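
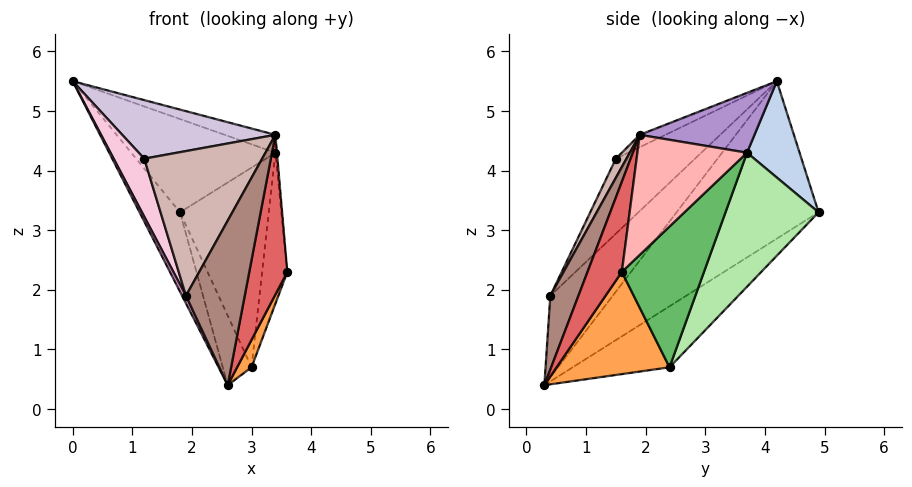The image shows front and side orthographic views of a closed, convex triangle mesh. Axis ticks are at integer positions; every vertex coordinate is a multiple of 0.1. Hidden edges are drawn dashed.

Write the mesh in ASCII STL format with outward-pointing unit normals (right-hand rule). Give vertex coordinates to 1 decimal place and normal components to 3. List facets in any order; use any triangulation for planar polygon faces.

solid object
 facet normal -0.788 0.224 -0.573
  outer loop
   vertex 1.8 4.9 3.3
   vertex 2.6 0.3 0.4
   vertex 0.0 4.2 5.5
  endloop
 endfacet
 facet normal 0.296 0.813 0.501
  outer loop
   vertex 3.4 3.7 4.3
   vertex 1.8 4.9 3.3
   vertex 0.0 4.2 5.5
  endloop
 endfacet
 facet normal 0.909 -0.116 -0.399
  outer loop
   vertex 3.0 2.4 0.7
   vertex 3.6 1.6 2.3
   vertex 2.6 0.3 0.4
  endloop
 endfacet
 facet normal -0.779 0.232 -0.582
  outer loop
   vertex 3.0 2.4 0.7
   vertex 2.6 0.3 0.4
   vertex 1.8 4.9 3.3
  endloop
 endfacet
 facet normal 0.935 0.287 -0.207
  outer loop
   vertex 3.0 2.4 0.7
   vertex 3.4 3.7 4.3
   vertex 3.6 1.6 2.3
  endloop
 endfacet
 facet normal 0.687 0.655 -0.313
  outer loop
   vertex 3.0 2.4 0.7
   vertex 1.8 4.9 3.3
   vertex 3.4 3.7 4.3
  endloop
 endfacet
 facet normal 0.662 -0.733 0.153
  outer loop
   vertex 3.4 1.9 4.6
   vertex 2.6 0.3 0.4
   vertex 3.6 1.6 2.3
  endloop
 endfacet
 facet normal 0.996 0.014 0.085
  outer loop
   vertex 3.4 1.9 4.6
   vertex 3.6 1.6 2.3
   vertex 3.4 3.7 4.3
  endloop
 endfacet
 facet normal 0.349 0.154 0.924
  outer loop
   vertex 3.4 1.9 4.6
   vertex 3.4 3.7 4.3
   vertex 0.0 4.2 5.5
  endloop
 endfacet
 facet normal -0.077 -0.460 0.884
  outer loop
   vertex 3.4 1.9 4.6
   vertex 0.0 4.2 5.5
   vertex 1.2 1.5 4.2
  endloop
 endfacet
 facet normal 0.417 -0.873 0.253
  outer loop
   vertex 1.9 0.4 1.9
   vertex 2.6 0.3 0.4
   vertex 3.4 1.9 4.6
  endloop
 endfacet
 facet normal 0.080 -0.890 0.450
  outer loop
   vertex 1.9 0.4 1.9
   vertex 3.4 1.9 4.6
   vertex 1.2 1.5 4.2
  endloop
 endfacet
 facet normal -0.906 -0.056 -0.419
  outer loop
   vertex 1.9 0.4 1.9
   vertex 0.0 4.2 5.5
   vertex 2.6 0.3 0.4
  endloop
 endfacet
 facet normal -0.927 -0.359 -0.111
  outer loop
   vertex 1.9 0.4 1.9
   vertex 1.2 1.5 4.2
   vertex 0.0 4.2 5.5
  endloop
 endfacet
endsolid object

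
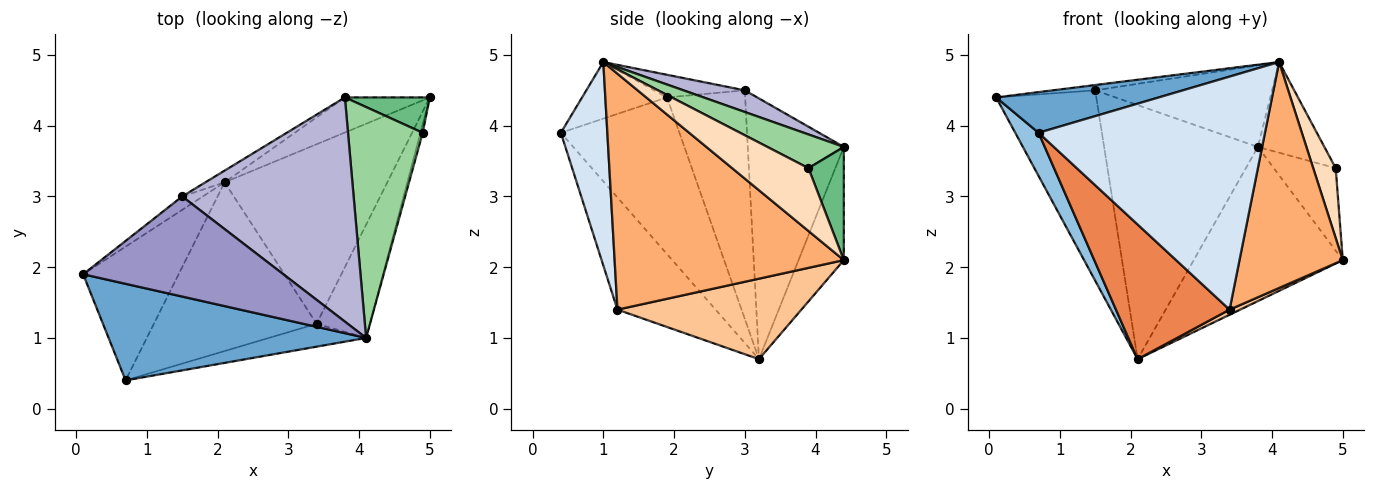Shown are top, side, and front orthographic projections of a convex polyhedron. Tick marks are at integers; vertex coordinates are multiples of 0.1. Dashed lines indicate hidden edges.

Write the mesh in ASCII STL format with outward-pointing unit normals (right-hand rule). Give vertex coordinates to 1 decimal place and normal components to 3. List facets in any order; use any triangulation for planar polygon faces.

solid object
 facet normal -0.199 -0.380 0.903
  outer loop
   vertex 0.7 0.4 3.9
   vertex 4.1 1.0 4.9
   vertex 0.1 1.9 4.4
  endloop
 endfacet
 facet normal -0.842 -0.166 -0.513
  outer loop
   vertex 0.7 0.4 3.9
   vertex 0.1 1.9 4.4
   vertex 2.1 3.2 0.7
  endloop
 endfacet
 facet normal -0.284 0.935 -0.213
  outer loop
   vertex 3.8 4.4 3.7
   vertex 5.0 4.4 2.1
   vertex 2.1 3.2 0.7
  endloop
 endfacet
 facet normal 0.200 -0.975 -0.096
  outer loop
   vertex 3.4 1.2 1.4
   vertex 4.1 1.0 4.9
   vertex 0.7 0.4 3.9
  endloop
 endfacet
 facet normal -0.474 -0.549 -0.688
  outer loop
   vertex 3.4 1.2 1.4
   vertex 0.7 0.4 3.9
   vertex 2.1 3.2 0.7
  endloop
 endfacet
 facet normal 0.893 -0.402 -0.202
  outer loop
   vertex 3.4 1.2 1.4
   vertex 5.0 4.4 2.1
   vertex 4.1 1.0 4.9
  endloop
 endfacet
 facet normal 0.443 -0.026 -0.896
  outer loop
   vertex 3.4 1.2 1.4
   vertex 2.1 3.2 0.7
   vertex 5.0 4.4 2.1
  endloop
 endfacet
 facet normal 0.959 -0.283 -0.035
  outer loop
   vertex 4.9 3.9 3.4
   vertex 4.1 1.0 4.9
   vertex 5.0 4.4 2.1
  endloop
 endfacet
 facet normal 0.465 0.814 0.349
  outer loop
   vertex 4.9 3.9 3.4
   vertex 5.0 4.4 2.1
   vertex 3.8 4.4 3.7
  endloop
 endfacet
 facet normal 0.387 0.337 0.858
  outer loop
   vertex 4.9 3.9 3.4
   vertex 3.8 4.4 3.7
   vertex 4.1 1.0 4.9
  endloop
 endfacet
 facet normal -0.614 0.787 -0.056
  outer loop
   vertex 1.5 3.0 4.5
   vertex 2.1 3.2 0.7
   vertex 0.1 1.9 4.4
  endloop
 endfacet
 facet normal -0.529 0.847 -0.039
  outer loop
   vertex 1.5 3.0 4.5
   vertex 3.8 4.4 3.7
   vertex 2.1 3.2 0.7
  endloop
 endfacet
 facet normal -0.112 0.053 0.992
  outer loop
   vertex 1.5 3.0 4.5
   vertex 0.1 1.9 4.4
   vertex 4.1 1.0 4.9
  endloop
 endfacet
 facet normal 0.118 0.340 0.933
  outer loop
   vertex 1.5 3.0 4.5
   vertex 4.1 1.0 4.9
   vertex 3.8 4.4 3.7
  endloop
 endfacet
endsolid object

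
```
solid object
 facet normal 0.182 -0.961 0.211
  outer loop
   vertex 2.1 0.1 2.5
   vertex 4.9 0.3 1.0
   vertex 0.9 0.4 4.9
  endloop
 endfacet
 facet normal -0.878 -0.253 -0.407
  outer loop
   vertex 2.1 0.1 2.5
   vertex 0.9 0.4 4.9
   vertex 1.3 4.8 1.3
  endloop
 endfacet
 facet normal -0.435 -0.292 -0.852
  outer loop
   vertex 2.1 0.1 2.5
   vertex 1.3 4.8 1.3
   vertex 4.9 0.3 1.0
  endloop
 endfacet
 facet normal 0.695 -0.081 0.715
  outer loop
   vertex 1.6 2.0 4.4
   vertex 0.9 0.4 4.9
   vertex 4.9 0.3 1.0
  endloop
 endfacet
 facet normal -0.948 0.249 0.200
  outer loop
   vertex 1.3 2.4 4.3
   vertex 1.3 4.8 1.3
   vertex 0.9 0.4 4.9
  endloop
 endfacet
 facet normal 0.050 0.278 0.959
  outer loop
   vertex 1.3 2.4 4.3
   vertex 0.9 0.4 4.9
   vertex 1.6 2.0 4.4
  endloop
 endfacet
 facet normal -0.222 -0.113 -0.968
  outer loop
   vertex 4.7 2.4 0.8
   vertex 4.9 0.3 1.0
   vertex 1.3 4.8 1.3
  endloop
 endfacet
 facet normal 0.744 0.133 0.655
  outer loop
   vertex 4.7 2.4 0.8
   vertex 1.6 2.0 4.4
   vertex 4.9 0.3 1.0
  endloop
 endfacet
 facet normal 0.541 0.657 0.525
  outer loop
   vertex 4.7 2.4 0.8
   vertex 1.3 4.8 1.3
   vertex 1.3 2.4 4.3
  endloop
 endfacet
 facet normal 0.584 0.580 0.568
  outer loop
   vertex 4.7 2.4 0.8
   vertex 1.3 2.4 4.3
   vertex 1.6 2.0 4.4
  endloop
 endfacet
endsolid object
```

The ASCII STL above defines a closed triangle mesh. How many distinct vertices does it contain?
7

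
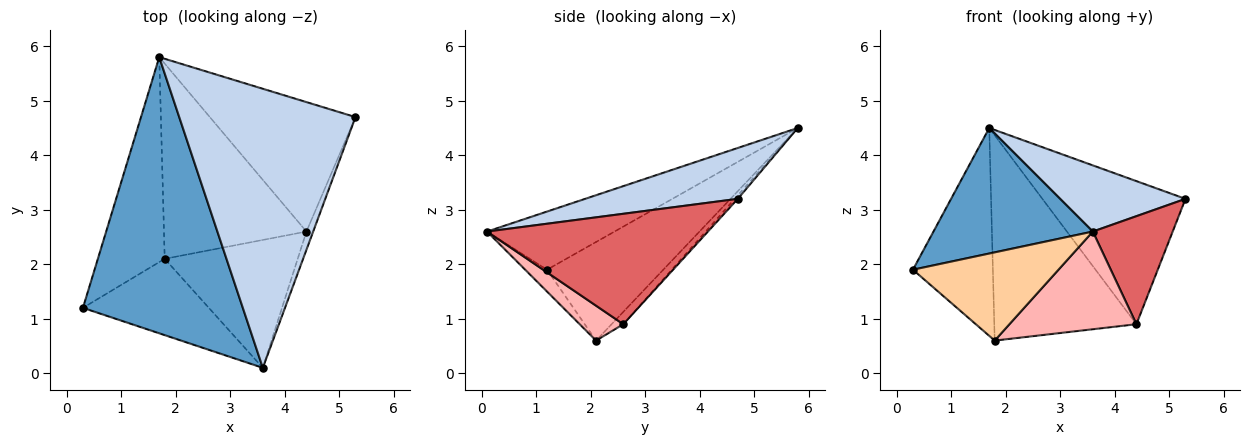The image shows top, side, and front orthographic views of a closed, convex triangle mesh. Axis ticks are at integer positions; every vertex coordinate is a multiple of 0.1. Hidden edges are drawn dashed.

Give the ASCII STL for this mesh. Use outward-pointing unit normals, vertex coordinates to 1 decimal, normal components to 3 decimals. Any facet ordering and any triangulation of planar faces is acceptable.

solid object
 facet normal -0.314 -0.393 0.864
  outer loop
   vertex 3.6 0.1 2.6
   vertex 1.7 5.8 4.5
   vertex 0.3 1.2 1.9
  endloop
 endfacet
 facet normal 0.270 -0.222 0.937
  outer loop
   vertex 3.6 0.1 2.6
   vertex 5.3 4.7 3.2
   vertex 1.7 5.8 4.5
  endloop
 endfacet
 facet normal -0.719 0.495 -0.488
  outer loop
   vertex 1.8 2.1 0.6
   vertex 0.3 1.2 1.9
   vertex 1.7 5.8 4.5
  endloop
 endfacet
 facet normal -0.113 -0.751 -0.650
  outer loop
   vertex 1.8 2.1 0.6
   vertex 3.6 0.1 2.6
   vertex 0.3 1.2 1.9
  endloop
 endfacet
 facet normal -0.016 0.741 -0.671
  outer loop
   vertex 4.4 2.6 0.9
   vertex 1.7 5.8 4.5
   vertex 5.3 4.7 3.2
  endloop
 endfacet
 facet normal -0.060 0.723 -0.688
  outer loop
   vertex 4.4 2.6 0.9
   vertex 1.8 2.1 0.6
   vertex 1.7 5.8 4.5
  endloop
 endfacet
 facet normal 0.939 -0.339 -0.057
  outer loop
   vertex 4.4 2.6 0.9
   vertex 5.3 4.7 3.2
   vertex 3.6 0.1 2.6
  endloop
 endfacet
 facet normal 0.204 -0.594 -0.778
  outer loop
   vertex 4.4 2.6 0.9
   vertex 3.6 0.1 2.6
   vertex 1.8 2.1 0.6
  endloop
 endfacet
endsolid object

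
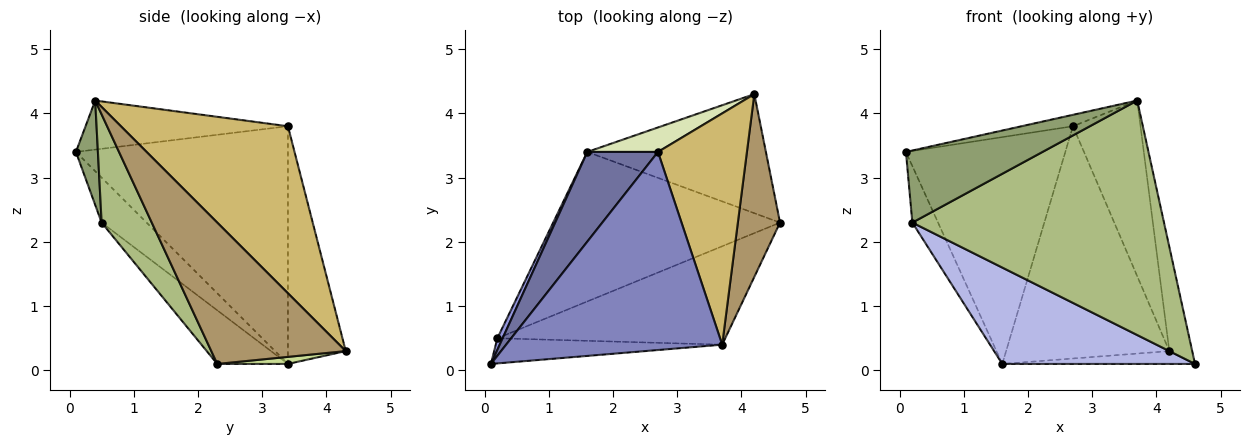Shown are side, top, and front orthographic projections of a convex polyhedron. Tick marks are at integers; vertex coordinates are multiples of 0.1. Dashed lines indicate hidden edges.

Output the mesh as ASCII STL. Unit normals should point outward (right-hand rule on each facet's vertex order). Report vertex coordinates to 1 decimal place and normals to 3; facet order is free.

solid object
 facet normal -0.778 0.585 0.231
  outer loop
   vertex 2.7 3.4 3.8
   vertex 1.6 3.4 0.1
   vertex 0.1 0.1 3.4
  endloop
 endfacet
 facet normal -0.221 0.056 0.974
  outer loop
   vertex 2.7 3.4 3.8
   vertex 0.1 0.1 3.4
   vertex 3.7 0.4 4.2
  endloop
 endfacet
 facet normal -0.864 0.494 0.101
  outer loop
   vertex 0.2 0.5 2.3
   vertex 0.1 0.1 3.4
   vertex 1.6 3.4 0.1
  endloop
 endfacet
 facet normal -0.195 -0.531 -0.824
  outer loop
   vertex 0.2 0.5 2.3
   vertex 1.6 3.4 0.1
   vertex 4.6 2.3 0.1
  endloop
 endfacet
 facet normal 0.150 -0.933 -0.326
  outer loop
   vertex 0.2 0.5 2.3
   vertex 3.7 0.4 4.2
   vertex 0.1 0.1 3.4
  endloop
 endfacet
 facet normal 0.181 -0.907 -0.381
  outer loop
   vertex 0.2 0.5 2.3
   vertex 4.6 2.3 0.1
   vertex 3.7 0.4 4.2
  endloop
 endfacet
 facet normal 0.039 0.107 -0.993
  outer loop
   vertex 4.2 4.3 0.3
   vertex 4.6 2.3 0.1
   vertex 1.6 3.4 0.1
  endloop
 endfacet
 facet normal -0.332 0.938 0.099
  outer loop
   vertex 4.2 4.3 0.3
   vertex 1.6 3.4 0.1
   vertex 2.7 3.4 3.8
  endloop
 endfacet
 facet normal 0.946 0.161 0.282
  outer loop
   vertex 4.2 4.3 0.3
   vertex 3.7 0.4 4.2
   vertex 4.6 2.3 0.1
  endloop
 endfacet
 facet normal 0.831 0.336 0.443
  outer loop
   vertex 4.2 4.3 0.3
   vertex 2.7 3.4 3.8
   vertex 3.7 0.4 4.2
  endloop
 endfacet
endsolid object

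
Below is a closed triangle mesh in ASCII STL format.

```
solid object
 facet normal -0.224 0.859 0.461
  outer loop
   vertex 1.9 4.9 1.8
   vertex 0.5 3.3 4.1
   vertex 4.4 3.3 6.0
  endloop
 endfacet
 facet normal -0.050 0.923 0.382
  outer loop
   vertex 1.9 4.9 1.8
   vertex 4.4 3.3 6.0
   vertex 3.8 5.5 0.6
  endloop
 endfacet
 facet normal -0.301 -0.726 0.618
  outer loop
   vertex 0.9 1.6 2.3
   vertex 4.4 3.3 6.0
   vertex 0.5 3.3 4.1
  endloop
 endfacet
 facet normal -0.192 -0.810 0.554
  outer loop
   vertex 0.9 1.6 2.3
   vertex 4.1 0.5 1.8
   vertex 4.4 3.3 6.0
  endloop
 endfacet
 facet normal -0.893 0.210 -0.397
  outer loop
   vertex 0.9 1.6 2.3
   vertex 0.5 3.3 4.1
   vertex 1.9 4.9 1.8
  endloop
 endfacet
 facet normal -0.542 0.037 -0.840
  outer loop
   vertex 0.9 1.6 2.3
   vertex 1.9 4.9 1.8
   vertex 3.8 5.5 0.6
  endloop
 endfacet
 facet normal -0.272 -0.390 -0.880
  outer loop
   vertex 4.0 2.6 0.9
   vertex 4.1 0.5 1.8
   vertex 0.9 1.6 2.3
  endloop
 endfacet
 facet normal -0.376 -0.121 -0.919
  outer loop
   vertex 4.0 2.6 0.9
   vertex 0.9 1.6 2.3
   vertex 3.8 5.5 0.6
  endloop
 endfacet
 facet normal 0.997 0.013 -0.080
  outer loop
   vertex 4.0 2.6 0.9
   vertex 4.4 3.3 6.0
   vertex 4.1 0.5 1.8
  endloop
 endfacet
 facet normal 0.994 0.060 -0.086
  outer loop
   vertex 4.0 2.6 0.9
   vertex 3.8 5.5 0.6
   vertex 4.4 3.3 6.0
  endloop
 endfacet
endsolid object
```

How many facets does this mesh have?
10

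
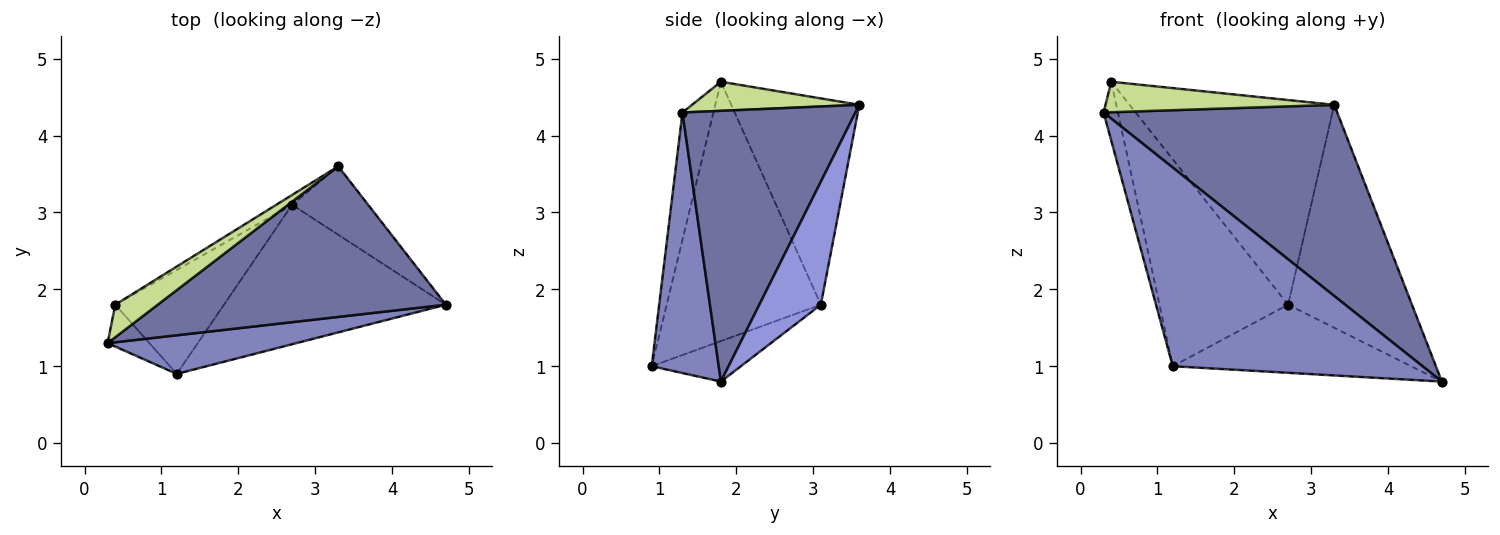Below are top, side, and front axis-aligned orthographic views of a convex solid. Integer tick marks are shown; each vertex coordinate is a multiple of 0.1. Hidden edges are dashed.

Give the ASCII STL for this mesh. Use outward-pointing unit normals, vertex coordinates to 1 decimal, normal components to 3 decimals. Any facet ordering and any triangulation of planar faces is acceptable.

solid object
 facet normal 0.503 -0.679 0.535
  outer loop
   vertex 3.3 3.6 4.4
   vertex 0.3 1.3 4.3
   vertex 4.7 1.8 0.8
  endloop
 endfacet
 facet normal 0.255 -0.949 0.185
  outer loop
   vertex 1.2 0.9 1.0
   vertex 4.7 1.8 0.8
   vertex 0.3 1.3 4.3
  endloop
 endfacet
 facet normal 0.429 0.864 -0.265
  outer loop
   vertex 2.7 3.1 1.8
   vertex 3.3 3.6 4.4
   vertex 4.7 1.8 0.8
  endloop
 endfacet
 facet normal -0.162 0.433 -0.887
  outer loop
   vertex 2.7 3.1 1.8
   vertex 4.7 1.8 0.8
   vertex 1.2 0.9 1.0
  endloop
 endfacet
 facet normal -0.870 0.403 -0.286
  outer loop
   vertex 0.4 1.8 4.7
   vertex 1.2 0.9 1.0
   vertex 0.3 1.3 4.3
  endloop
 endfacet
 facet normal -0.731 0.610 -0.306
  outer loop
   vertex 0.4 1.8 4.7
   vertex 2.7 3.1 1.8
   vertex 1.2 0.9 1.0
  endloop
 endfacet
 facet normal 0.447 -0.612 0.653
  outer loop
   vertex 0.4 1.8 4.7
   vertex 0.3 1.3 4.3
   vertex 3.3 3.6 4.4
  endloop
 endfacet
 facet normal -0.530 0.847 -0.041
  outer loop
   vertex 0.4 1.8 4.7
   vertex 3.3 3.6 4.4
   vertex 2.7 3.1 1.8
  endloop
 endfacet
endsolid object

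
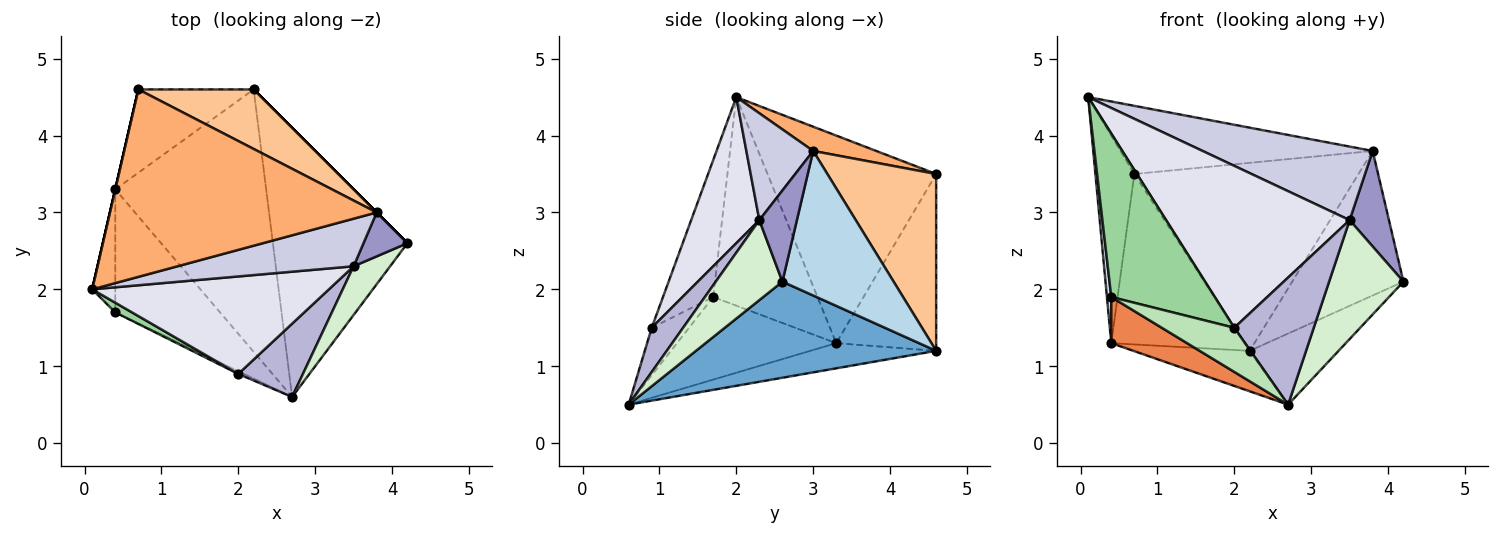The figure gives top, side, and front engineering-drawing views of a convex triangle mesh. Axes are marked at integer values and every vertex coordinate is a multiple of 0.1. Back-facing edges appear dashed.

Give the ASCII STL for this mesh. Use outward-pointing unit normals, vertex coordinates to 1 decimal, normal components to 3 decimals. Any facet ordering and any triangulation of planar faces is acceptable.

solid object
 facet normal 0.568 0.210 -0.796
  outer loop
   vertex 2.7 0.6 0.5
   vertex 2.2 4.6 1.2
   vertex 4.2 2.6 2.1
  endloop
 endfacet
 facet normal -0.163 0.150 -0.975
  outer loop
   vertex 0.4 3.3 1.3
   vertex 2.2 4.6 1.2
   vertex 2.7 0.6 0.5
  endloop
 endfacet
 facet normal 0.707 0.707 0.000
  outer loop
   vertex 3.8 3.0 3.8
   vertex 4.2 2.6 2.1
   vertex 2.2 4.6 1.2
  endloop
 endfacet
 facet normal -0.993 -0.041 -0.110
  outer loop
   vertex 0.4 1.7 1.9
   vertex 0.1 2.0 4.5
   vertex 0.4 3.3 1.3
  endloop
 endfacet
 facet normal -0.594 -0.283 -0.753
  outer loop
   vertex 0.4 1.7 1.9
   vertex 0.4 3.3 1.3
   vertex 2.7 0.6 0.5
  endloop
 endfacet
 facet normal 0.085 0.341 0.936
  outer loop
   vertex 0.7 4.6 3.5
   vertex 0.1 2.0 4.5
   vertex 3.8 3.0 3.8
  endloop
 endfacet
 facet normal 0.420 0.865 0.274
  outer loop
   vertex 0.7 4.6 3.5
   vertex 3.8 3.0 3.8
   vertex 2.2 4.6 1.2
  endloop
 endfacet
 facet normal -0.974 0.225 0.000
  outer loop
   vertex 0.7 4.6 3.5
   vertex 0.4 3.3 1.3
   vertex 0.1 2.0 4.5
  endloop
 endfacet
 facet normal -0.558 0.745 -0.364
  outer loop
   vertex 0.7 4.6 3.5
   vertex 2.2 4.6 1.2
   vertex 0.4 3.3 1.3
  endloop
 endfacet
 facet normal -0.436 -0.898 0.053
  outer loop
   vertex 2.0 0.9 1.5
   vertex 0.1 2.0 4.5
   vertex 0.4 1.7 1.9
  endloop
 endfacet
 facet normal -0.457 -0.888 -0.054
  outer loop
   vertex 2.0 0.9 1.5
   vertex 0.4 1.7 1.9
   vertex 2.7 0.6 0.5
  endloop
 endfacet
 facet normal 0.639 -0.712 0.292
  outer loop
   vertex 3.5 2.3 2.9
   vertex 2.7 0.6 0.5
   vertex 4.2 2.6 2.1
  endloop
 endfacet
 facet normal 0.655 -0.687 0.316
  outer loop
   vertex 3.5 2.3 2.9
   vertex 4.2 2.6 2.1
   vertex 3.8 3.0 3.8
  endloop
 endfacet
 facet normal 0.324 -0.820 0.473
  outer loop
   vertex 3.5 2.3 2.9
   vertex 2.0 0.9 1.5
   vertex 2.7 0.6 0.5
  endloop
 endfacet
 facet normal 0.313 -0.797 0.516
  outer loop
   vertex 3.5 2.3 2.9
   vertex 3.8 3.0 3.8
   vertex 0.1 2.0 4.5
  endloop
 endfacet
 facet normal 0.303 -0.816 0.491
  outer loop
   vertex 3.5 2.3 2.9
   vertex 0.1 2.0 4.5
   vertex 2.0 0.9 1.5
  endloop
 endfacet
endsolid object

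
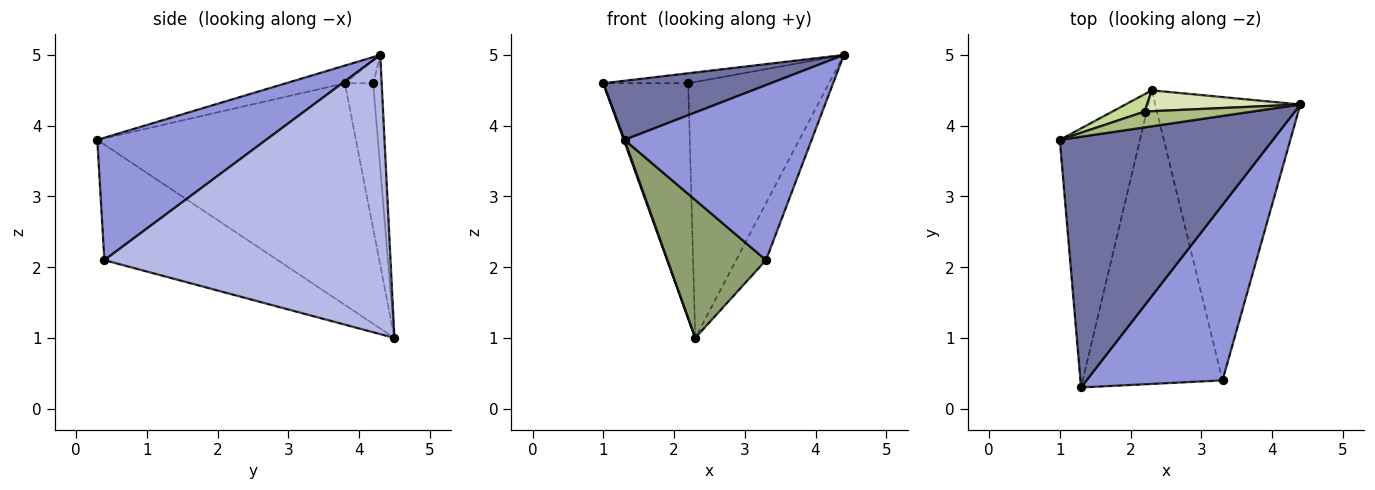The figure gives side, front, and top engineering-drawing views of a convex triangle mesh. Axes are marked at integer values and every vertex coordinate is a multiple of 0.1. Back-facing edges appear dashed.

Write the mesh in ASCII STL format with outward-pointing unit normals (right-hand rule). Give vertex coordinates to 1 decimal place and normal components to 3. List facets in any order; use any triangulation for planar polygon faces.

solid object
 facet normal -0.081 -0.229 0.970
  outer loop
   vertex 1.3 0.3 3.8
   vertex 4.4 4.3 5.0
   vertex 1.0 3.8 4.6
  endloop
 endfacet
 facet normal -0.940 -0.003 -0.340
  outer loop
   vertex 2.3 4.5 1.0
   vertex 1.3 0.3 3.8
   vertex 1.0 3.8 4.6
  endloop
 endfacet
 facet normal 0.537 -0.596 0.597
  outer loop
   vertex 3.3 0.4 2.1
   vertex 4.4 4.3 5.0
   vertex 1.3 0.3 3.8
  endloop
 endfacet
 facet normal 0.884 0.092 -0.459
  outer loop
   vertex 3.3 0.4 2.1
   vertex 2.3 4.5 1.0
   vertex 4.4 4.3 5.0
  endloop
 endfacet
 facet normal -0.599 -0.341 -0.725
  outer loop
   vertex 3.3 0.4 2.1
   vertex 1.3 0.3 3.8
   vertex 2.3 4.5 1.0
  endloop
 endfacet
 facet normal -0.175 0.526 0.832
  outer loop
   vertex 2.2 4.2 4.6
   vertex 1.0 3.8 4.6
   vertex 4.4 4.3 5.0
  endloop
 endfacet
 facet normal -0.315 0.946 0.070
  outer loop
   vertex 2.2 4.2 4.6
   vertex 2.3 4.5 1.0
   vertex 1.0 3.8 4.6
  endloop
 endfacet
 facet normal -0.060 0.995 0.081
  outer loop
   vertex 2.2 4.2 4.6
   vertex 4.4 4.3 5.0
   vertex 2.3 4.5 1.0
  endloop
 endfacet
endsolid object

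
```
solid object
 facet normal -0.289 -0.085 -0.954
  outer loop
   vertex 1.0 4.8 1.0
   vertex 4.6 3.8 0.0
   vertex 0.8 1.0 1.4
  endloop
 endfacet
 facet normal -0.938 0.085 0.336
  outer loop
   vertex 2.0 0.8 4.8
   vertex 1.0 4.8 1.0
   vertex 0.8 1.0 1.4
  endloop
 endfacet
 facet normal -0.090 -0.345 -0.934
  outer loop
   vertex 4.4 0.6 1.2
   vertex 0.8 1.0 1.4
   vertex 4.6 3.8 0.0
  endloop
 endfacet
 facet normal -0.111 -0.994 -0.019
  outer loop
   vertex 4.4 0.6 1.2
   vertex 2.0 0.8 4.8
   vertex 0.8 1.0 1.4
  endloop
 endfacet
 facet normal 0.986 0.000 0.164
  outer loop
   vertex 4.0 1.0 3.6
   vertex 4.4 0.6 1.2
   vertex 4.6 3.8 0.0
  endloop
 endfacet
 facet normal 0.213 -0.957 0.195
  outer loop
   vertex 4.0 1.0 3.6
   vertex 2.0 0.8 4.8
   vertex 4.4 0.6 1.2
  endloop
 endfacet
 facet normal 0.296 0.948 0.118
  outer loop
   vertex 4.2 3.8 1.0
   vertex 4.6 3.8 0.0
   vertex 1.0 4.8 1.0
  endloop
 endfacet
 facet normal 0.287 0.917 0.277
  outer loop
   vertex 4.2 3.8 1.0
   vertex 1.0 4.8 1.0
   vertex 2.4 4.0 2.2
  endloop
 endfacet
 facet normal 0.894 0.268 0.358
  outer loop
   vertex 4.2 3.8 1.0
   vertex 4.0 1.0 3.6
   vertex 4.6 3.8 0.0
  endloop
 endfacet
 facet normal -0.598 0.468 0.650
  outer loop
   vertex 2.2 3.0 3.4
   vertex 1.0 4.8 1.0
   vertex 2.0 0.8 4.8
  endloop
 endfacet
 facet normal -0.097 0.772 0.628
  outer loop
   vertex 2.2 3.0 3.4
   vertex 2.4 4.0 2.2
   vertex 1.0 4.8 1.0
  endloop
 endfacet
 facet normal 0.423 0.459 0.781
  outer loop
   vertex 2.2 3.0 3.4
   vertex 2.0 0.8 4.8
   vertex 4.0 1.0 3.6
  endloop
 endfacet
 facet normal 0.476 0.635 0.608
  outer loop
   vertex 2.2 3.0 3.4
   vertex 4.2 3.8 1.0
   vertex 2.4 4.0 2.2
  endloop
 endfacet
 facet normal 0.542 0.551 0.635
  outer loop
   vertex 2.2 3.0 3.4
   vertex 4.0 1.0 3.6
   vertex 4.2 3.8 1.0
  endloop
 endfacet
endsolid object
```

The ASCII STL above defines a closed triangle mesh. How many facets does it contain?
14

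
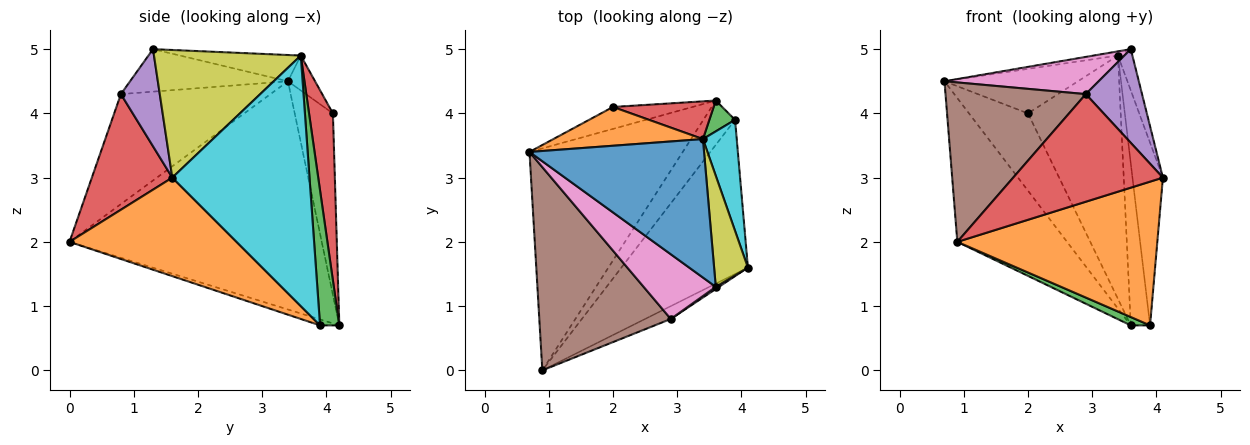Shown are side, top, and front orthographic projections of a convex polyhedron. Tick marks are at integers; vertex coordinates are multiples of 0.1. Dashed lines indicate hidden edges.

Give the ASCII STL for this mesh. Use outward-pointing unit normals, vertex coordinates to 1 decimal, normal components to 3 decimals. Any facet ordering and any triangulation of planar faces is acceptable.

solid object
 facet normal -0.781 0.340 -0.524
  outer loop
   vertex 3.6 4.2 0.7
   vertex 0.9 0.0 2.0
   vertex 0.7 3.4 4.5
  endloop
 endfacet
 facet normal 0.495 -0.593 -0.636
  outer loop
   vertex 3.9 3.9 0.7
   vertex 4.1 1.6 3.0
   vertex 0.9 0.0 2.0
  endloop
 endfacet
 facet normal -0.182 -0.182 -0.966
  outer loop
   vertex 3.9 3.9 0.7
   vertex 0.9 0.0 2.0
   vertex 3.6 4.2 0.7
  endloop
 endfacet
 facet normal 0.471 -0.876 -0.105
  outer loop
   vertex 2.9 0.8 4.3
   vertex 0.9 0.0 2.0
   vertex 4.1 1.6 3.0
  endloop
 endfacet
 facet normal 0.569 -0.822 0.019
  outer loop
   vertex 2.9 0.8 4.3
   vertex 4.1 1.6 3.0
   vertex 3.6 1.3 5.0
  endloop
 endfacet
 facet normal -0.550 -0.516 0.657
  outer loop
   vertex 2.9 0.8 4.3
   vertex 0.7 3.4 4.5
   vertex 0.9 0.0 2.0
  endloop
 endfacet
 facet normal -0.455 -0.444 0.772
  outer loop
   vertex 2.9 0.8 4.3
   vertex 3.6 1.3 5.0
   vertex 0.7 3.4 4.5
  endloop
 endfacet
 facet normal -0.529 0.817 -0.232
  outer loop
   vertex 2.0 4.1 4.0
   vertex 3.6 4.2 0.7
   vertex 0.7 3.4 4.5
  endloop
 endfacet
 facet normal 0.962 0.095 0.255
  outer loop
   vertex 3.4 3.6 4.9
   vertex 3.6 1.3 5.0
   vertex 4.1 1.6 3.0
  endloop
 endfacet
 facet normal 0.968 0.215 0.131
  outer loop
   vertex 3.4 3.6 4.9
   vertex 4.1 1.6 3.0
   vertex 3.9 3.9 0.7
  endloop
 endfacet
 facet normal -0.149 0.030 0.988
  outer loop
   vertex 3.4 3.6 4.9
   vertex 0.7 3.4 4.5
   vertex 3.6 1.3 5.0
  endloop
 endfacet
 facet normal -0.151 0.745 0.650
  outer loop
   vertex 3.4 3.6 4.9
   vertex 2.0 4.1 4.0
   vertex 0.7 3.4 4.5
  endloop
 endfacet
 facet normal 0.701 0.701 0.133
  outer loop
   vertex 3.4 3.6 4.9
   vertex 3.9 3.9 0.7
   vertex 3.6 4.2 0.7
  endloop
 endfacet
 facet normal 0.247 0.958 0.149
  outer loop
   vertex 3.4 3.6 4.9
   vertex 3.6 4.2 0.7
   vertex 2.0 4.1 4.0
  endloop
 endfacet
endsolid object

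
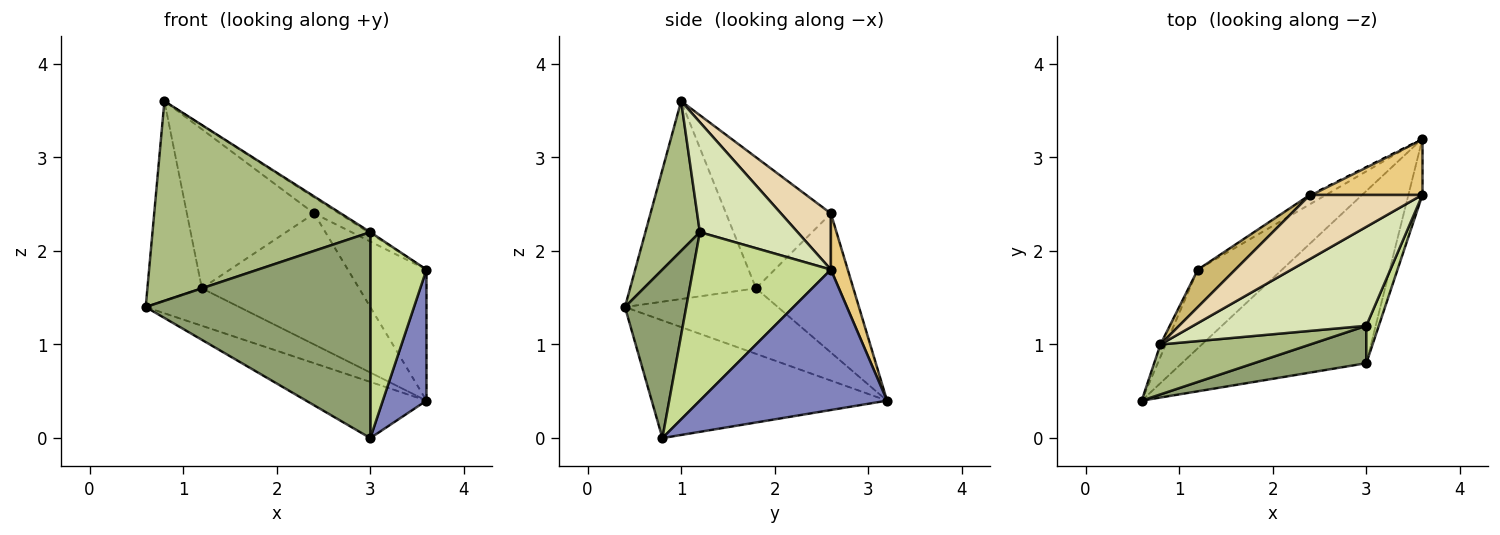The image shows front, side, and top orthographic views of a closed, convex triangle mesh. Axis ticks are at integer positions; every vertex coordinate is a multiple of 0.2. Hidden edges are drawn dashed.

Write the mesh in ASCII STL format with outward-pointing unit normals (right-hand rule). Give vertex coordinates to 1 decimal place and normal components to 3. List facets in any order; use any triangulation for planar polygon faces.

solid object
 facet normal -0.518 0.265 -0.813
  outer loop
   vertex 3.0 0.8 0.0
   vertex 0.6 0.4 1.4
   vertex 3.6 3.2 0.4
  endloop
 endfacet
 facet normal 0.969 -0.226 -0.097
  outer loop
   vertex 3.6 2.6 1.8
   vertex 3.0 0.8 0.0
   vertex 3.6 3.2 0.4
  endloop
 endfacet
 facet normal -0.575 0.352 -0.739
  outer loop
   vertex 1.2 1.8 1.6
   vertex 3.6 3.2 0.4
   vertex 0.6 0.4 1.4
  endloop
 endfacet
 facet normal -0.918 0.397 -0.025
  outer loop
   vertex 1.2 1.8 1.6
   vertex 0.6 0.4 1.4
   vertex 0.8 1.0 3.6
  endloop
 endfacet
 facet normal 0.259 -0.950 0.173
  outer loop
   vertex 3.0 1.2 2.2
   vertex 0.6 0.4 1.4
   vertex 3.0 0.8 0.0
  endloop
 endfacet
 facet normal 0.236 -0.943 0.236
  outer loop
   vertex 3.0 1.2 2.2
   vertex 0.8 1.0 3.6
   vertex 0.6 0.4 1.4
  endloop
 endfacet
 facet normal 0.924 -0.376 0.068
  outer loop
   vertex 3.0 1.2 2.2
   vertex 3.0 0.8 0.0
   vertex 3.6 2.6 1.8
  endloop
 endfacet
 facet normal 0.536 0.011 0.844
  outer loop
   vertex 3.0 1.2 2.2
   vertex 3.6 2.6 1.8
   vertex 0.8 1.0 3.6
  endloop
 endfacet
 facet normal -0.525 0.849 -0.061
  outer loop
   vertex 2.4 2.6 2.4
   vertex 3.6 3.2 0.4
   vertex 1.2 1.8 1.6
  endloop
 endfacet
 facet normal -0.625 0.760 0.179
  outer loop
   vertex 2.4 2.6 2.4
   vertex 1.2 1.8 1.6
   vertex 0.8 1.0 3.6
  endloop
 endfacet
 facet normal 0.193 0.902 0.386
  outer loop
   vertex 2.4 2.6 2.4
   vertex 3.6 2.6 1.8
   vertex 3.6 3.2 0.4
  endloop
 endfacet
 facet normal 0.436 0.218 0.873
  outer loop
   vertex 2.4 2.6 2.4
   vertex 0.8 1.0 3.6
   vertex 3.6 2.6 1.8
  endloop
 endfacet
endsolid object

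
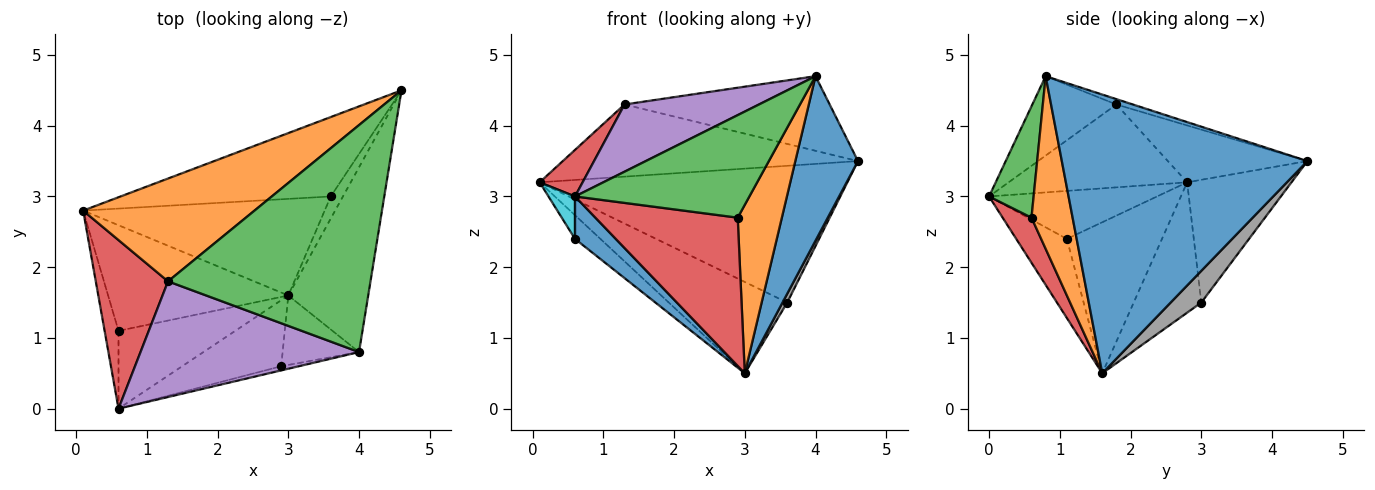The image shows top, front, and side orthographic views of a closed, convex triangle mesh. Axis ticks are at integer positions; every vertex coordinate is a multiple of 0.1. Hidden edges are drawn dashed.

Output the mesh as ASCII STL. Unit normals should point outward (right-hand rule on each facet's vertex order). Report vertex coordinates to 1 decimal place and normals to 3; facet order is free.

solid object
 facet normal 0.934 -0.238 -0.268
  outer loop
   vertex 3.0 1.6 0.5
   vertex 4.6 4.5 3.5
   vertex 4.0 0.8 4.7
  endloop
 endfacet
 facet normal -0.262 0.554 0.790
  outer loop
   vertex 1.3 1.8 4.3
   vertex 4.6 4.5 3.5
   vertex 0.1 2.8 3.2
  endloop
 endfacet
 facet normal -0.025 0.312 0.950
  outer loop
   vertex 1.3 1.8 4.3
   vertex 4.0 0.8 4.7
   vertex 4.6 4.5 3.5
  endloop
 endfacet
 facet normal -0.742 -0.179 0.647
  outer loop
   vertex 1.3 1.8 4.3
   vertex 0.1 2.8 3.2
   vertex 0.6 0.0 3.0
  endloop
 endfacet
 facet normal -0.300 -0.479 0.825
  outer loop
   vertex 1.3 1.8 4.3
   vertex 0.6 0.0 3.0
   vertex 4.0 0.8 4.7
  endloop
 endfacet
 facet normal -0.281 0.830 -0.482
  outer loop
   vertex 3.6 3.0 1.5
   vertex 0.1 2.8 3.2
   vertex 4.6 4.5 3.5
  endloop
 endfacet
 facet normal -0.365 0.640 -0.676
  outer loop
   vertex 3.6 3.0 1.5
   vertex 3.0 1.6 0.5
   vertex 0.1 2.8 3.2
  endloop
 endfacet
 facet normal 0.924 -0.142 -0.355
  outer loop
   vertex 3.6 3.0 1.5
   vertex 4.6 4.5 3.5
   vertex 3.0 1.6 0.5
  endloop
 endfacet
 facet normal -0.633 0.169 -0.755
  outer loop
   vertex 0.6 1.1 2.4
   vertex 0.1 2.8 3.2
   vertex 3.0 1.6 0.5
  endloop
 endfacet
 facet normal -0.950 -0.150 -0.275
  outer loop
   vertex 0.6 1.1 2.4
   vertex 0.6 0.0 3.0
   vertex 0.1 2.8 3.2
  endloop
 endfacet
 facet normal -0.511 -0.411 -0.754
  outer loop
   vertex 0.6 1.1 2.4
   vertex 3.0 1.6 0.5
   vertex 0.6 0.0 3.0
  endloop
 endfacet
 facet normal 0.652 -0.701 -0.289
  outer loop
   vertex 2.9 0.6 2.7
   vertex 3.0 1.6 0.5
   vertex 4.0 0.8 4.7
  endloop
 endfacet
 facet normal 0.247 -0.968 -0.039
  outer loop
   vertex 2.9 0.6 2.7
   vertex 4.0 0.8 4.7
   vertex 0.6 0.0 3.0
  endloop
 endfacet
 facet normal 0.182 -0.898 -0.400
  outer loop
   vertex 2.9 0.6 2.7
   vertex 0.6 0.0 3.0
   vertex 3.0 1.6 0.5
  endloop
 endfacet
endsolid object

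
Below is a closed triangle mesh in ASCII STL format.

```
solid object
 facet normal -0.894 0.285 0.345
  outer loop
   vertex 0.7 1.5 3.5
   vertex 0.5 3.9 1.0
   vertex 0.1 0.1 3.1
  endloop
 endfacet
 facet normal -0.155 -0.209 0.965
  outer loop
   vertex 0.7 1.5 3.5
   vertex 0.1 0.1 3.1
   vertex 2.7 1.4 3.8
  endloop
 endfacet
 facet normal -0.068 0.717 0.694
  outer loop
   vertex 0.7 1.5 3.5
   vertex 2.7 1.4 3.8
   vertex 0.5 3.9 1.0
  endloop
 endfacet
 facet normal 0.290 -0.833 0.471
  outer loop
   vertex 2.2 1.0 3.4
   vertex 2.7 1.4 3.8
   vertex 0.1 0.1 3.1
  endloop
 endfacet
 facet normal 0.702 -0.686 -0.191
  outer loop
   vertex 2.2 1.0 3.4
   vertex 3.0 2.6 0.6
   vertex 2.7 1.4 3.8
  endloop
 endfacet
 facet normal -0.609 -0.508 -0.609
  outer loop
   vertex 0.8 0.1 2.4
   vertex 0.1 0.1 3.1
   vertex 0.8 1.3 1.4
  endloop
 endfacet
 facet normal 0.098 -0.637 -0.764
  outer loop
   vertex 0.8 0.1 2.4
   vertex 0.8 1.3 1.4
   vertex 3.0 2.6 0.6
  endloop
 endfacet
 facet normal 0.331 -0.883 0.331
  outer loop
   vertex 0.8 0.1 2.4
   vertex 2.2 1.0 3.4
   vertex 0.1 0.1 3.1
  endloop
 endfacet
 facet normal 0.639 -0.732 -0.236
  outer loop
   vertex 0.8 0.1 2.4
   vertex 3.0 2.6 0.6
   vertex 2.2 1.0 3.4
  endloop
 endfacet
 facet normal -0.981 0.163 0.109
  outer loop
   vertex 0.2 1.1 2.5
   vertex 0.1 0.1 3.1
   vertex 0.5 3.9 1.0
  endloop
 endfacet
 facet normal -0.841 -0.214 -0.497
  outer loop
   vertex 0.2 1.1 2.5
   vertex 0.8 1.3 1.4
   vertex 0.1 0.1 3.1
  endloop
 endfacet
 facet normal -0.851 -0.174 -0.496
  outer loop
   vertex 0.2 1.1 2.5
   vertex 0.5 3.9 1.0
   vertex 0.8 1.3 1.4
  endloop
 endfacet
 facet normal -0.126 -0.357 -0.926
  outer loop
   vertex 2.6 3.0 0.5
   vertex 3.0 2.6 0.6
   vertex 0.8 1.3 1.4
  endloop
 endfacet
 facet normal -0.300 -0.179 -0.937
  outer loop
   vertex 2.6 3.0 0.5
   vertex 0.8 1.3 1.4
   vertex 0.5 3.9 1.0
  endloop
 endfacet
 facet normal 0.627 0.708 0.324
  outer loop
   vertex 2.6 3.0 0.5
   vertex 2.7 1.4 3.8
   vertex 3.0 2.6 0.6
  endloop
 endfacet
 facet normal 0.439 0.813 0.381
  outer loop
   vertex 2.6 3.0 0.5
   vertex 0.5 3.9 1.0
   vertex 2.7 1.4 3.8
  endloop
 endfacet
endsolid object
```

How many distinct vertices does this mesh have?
10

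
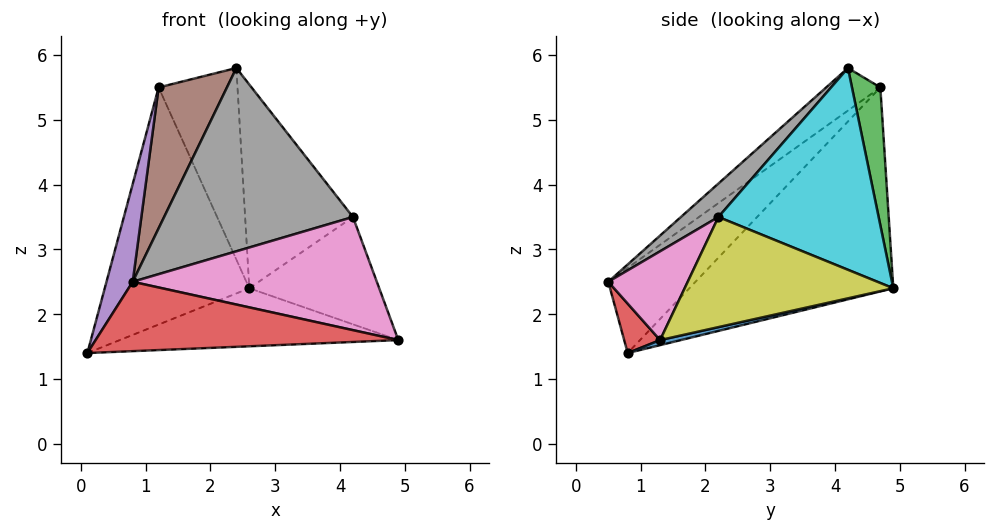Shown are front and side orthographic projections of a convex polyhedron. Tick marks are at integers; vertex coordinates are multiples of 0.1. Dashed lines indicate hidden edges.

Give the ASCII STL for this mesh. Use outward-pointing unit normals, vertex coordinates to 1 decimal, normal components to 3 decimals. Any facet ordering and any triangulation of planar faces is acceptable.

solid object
 facet normal 0.017 0.227 -0.974
  outer loop
   vertex 2.6 4.9 2.4
   vertex 4.9 1.3 1.6
   vertex 0.1 0.8 1.4
  endloop
 endfacet
 facet normal -0.775 0.549 -0.314
  outer loop
   vertex 1.2 4.7 5.5
   vertex 2.6 4.9 2.4
   vertex 0.1 0.8 1.4
  endloop
 endfacet
 facet normal 0.331 0.920 0.209
  outer loop
   vertex 1.2 4.7 5.5
   vertex 2.4 4.2 5.8
   vertex 2.6 4.9 2.4
  endloop
 endfacet
 facet normal 0.111 -0.938 -0.327
  outer loop
   vertex 0.8 0.5 2.5
   vertex 0.1 0.8 1.4
   vertex 4.9 1.3 1.6
  endloop
 endfacet
 facet normal -0.846 -0.254 0.469
  outer loop
   vertex 0.8 0.5 2.5
   vertex 1.2 4.7 5.5
   vertex 0.1 0.8 1.4
  endloop
 endfacet
 facet normal -0.402 -0.507 0.763
  outer loop
   vertex 0.8 0.5 2.5
   vertex 2.4 4.2 5.8
   vertex 1.2 4.7 5.5
  endloop
 endfacet
 facet normal 0.269 -0.828 0.492
  outer loop
   vertex 4.2 2.2 3.5
   vertex 0.8 0.5 2.5
   vertex 4.9 1.3 1.6
  endloop
 endfacet
 facet normal 0.137 -0.692 0.709
  outer loop
   vertex 4.2 2.2 3.5
   vertex 2.4 4.2 5.8
   vertex 0.8 0.5 2.5
  endloop
 endfacet
 facet normal 0.847 0.527 0.062
  outer loop
   vertex 4.2 2.2 3.5
   vertex 4.9 1.3 1.6
   vertex 2.6 4.9 2.4
  endloop
 endfacet
 facet normal 0.819 0.551 0.162
  outer loop
   vertex 4.2 2.2 3.5
   vertex 2.6 4.9 2.4
   vertex 2.4 4.2 5.8
  endloop
 endfacet
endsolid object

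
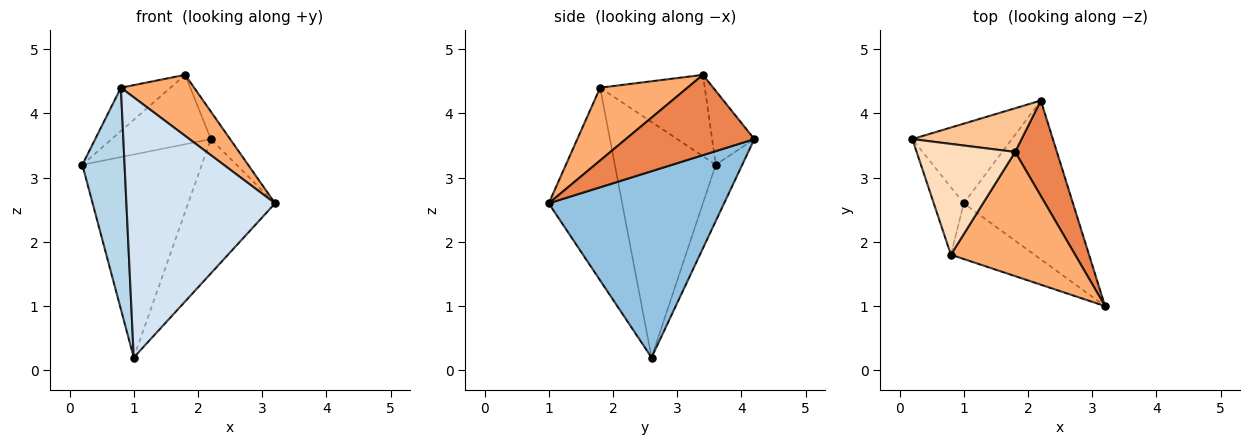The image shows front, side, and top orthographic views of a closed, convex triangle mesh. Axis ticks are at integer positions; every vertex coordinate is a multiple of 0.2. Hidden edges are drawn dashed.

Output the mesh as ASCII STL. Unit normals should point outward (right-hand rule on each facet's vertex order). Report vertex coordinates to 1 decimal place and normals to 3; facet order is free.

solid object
 facet normal -0.202 0.912 -0.358
  outer loop
   vertex 1.0 2.6 0.2
   vertex 0.2 3.6 3.2
   vertex 2.2 4.2 3.6
  endloop
 endfacet
 facet normal 0.793 0.393 -0.465
  outer loop
   vertex 1.0 2.6 0.2
   vertex 2.2 4.2 3.6
   vertex 3.2 1.0 2.6
  endloop
 endfacet
 facet normal -0.916 -0.383 -0.117
  outer loop
   vertex 0.8 1.8 4.4
   vertex 0.2 3.6 3.2
   vertex 1.0 2.6 0.2
  endloop
 endfacet
 facet normal -0.435 -0.881 -0.188
  outer loop
   vertex 0.8 1.8 4.4
   vertex 1.0 2.6 0.2
   vertex 3.2 1.0 2.6
  endloop
 endfacet
 facet normal 0.879 0.132 0.457
  outer loop
   vertex 1.8 3.4 4.6
   vertex 3.2 1.0 2.6
   vertex 2.2 4.2 3.6
  endloop
 endfacet
 facet normal 0.466 -0.390 0.794
  outer loop
   vertex 1.8 3.4 4.6
   vertex 0.8 1.8 4.4
   vertex 3.2 1.0 2.6
  endloop
 endfacet
 facet normal -0.339 0.796 0.501
  outer loop
   vertex 1.8 3.4 4.6
   vertex 2.2 4.2 3.6
   vertex 0.2 3.6 3.2
  endloop
 endfacet
 facet normal -0.610 0.289 0.738
  outer loop
   vertex 1.8 3.4 4.6
   vertex 0.2 3.6 3.2
   vertex 0.8 1.8 4.4
  endloop
 endfacet
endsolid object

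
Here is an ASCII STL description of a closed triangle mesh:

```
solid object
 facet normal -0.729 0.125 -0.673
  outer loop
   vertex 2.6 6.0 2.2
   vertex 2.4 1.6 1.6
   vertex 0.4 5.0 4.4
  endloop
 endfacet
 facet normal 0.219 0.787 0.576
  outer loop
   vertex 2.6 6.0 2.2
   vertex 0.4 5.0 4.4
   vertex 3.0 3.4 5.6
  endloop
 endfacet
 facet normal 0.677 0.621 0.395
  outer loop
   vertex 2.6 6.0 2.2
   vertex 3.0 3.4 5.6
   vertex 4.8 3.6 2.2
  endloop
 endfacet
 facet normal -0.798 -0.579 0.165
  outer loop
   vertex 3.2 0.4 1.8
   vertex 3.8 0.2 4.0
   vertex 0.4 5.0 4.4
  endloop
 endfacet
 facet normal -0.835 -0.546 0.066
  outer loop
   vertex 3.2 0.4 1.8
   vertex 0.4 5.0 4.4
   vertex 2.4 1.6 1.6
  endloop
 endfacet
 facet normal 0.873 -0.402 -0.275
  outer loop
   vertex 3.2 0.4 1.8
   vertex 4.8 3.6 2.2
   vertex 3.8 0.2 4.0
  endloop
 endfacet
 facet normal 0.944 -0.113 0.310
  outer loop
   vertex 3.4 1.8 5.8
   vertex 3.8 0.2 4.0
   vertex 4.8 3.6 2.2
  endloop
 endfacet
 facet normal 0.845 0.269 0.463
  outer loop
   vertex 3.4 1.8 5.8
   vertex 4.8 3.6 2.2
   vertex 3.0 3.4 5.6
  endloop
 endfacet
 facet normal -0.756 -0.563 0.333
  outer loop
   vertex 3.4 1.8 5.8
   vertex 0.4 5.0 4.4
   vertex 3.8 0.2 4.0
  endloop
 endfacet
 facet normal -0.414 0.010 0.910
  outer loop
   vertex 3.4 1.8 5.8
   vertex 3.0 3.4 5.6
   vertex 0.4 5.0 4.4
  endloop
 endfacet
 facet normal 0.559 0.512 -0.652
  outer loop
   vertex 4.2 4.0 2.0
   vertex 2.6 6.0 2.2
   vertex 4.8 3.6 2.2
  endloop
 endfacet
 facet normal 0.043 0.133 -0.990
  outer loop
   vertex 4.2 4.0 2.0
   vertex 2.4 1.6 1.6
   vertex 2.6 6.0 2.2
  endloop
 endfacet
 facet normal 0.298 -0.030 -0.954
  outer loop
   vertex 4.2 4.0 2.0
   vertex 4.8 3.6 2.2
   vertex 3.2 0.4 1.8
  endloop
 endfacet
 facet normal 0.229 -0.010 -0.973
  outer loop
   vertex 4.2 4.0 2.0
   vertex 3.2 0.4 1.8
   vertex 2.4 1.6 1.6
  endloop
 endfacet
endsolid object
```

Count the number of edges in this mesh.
21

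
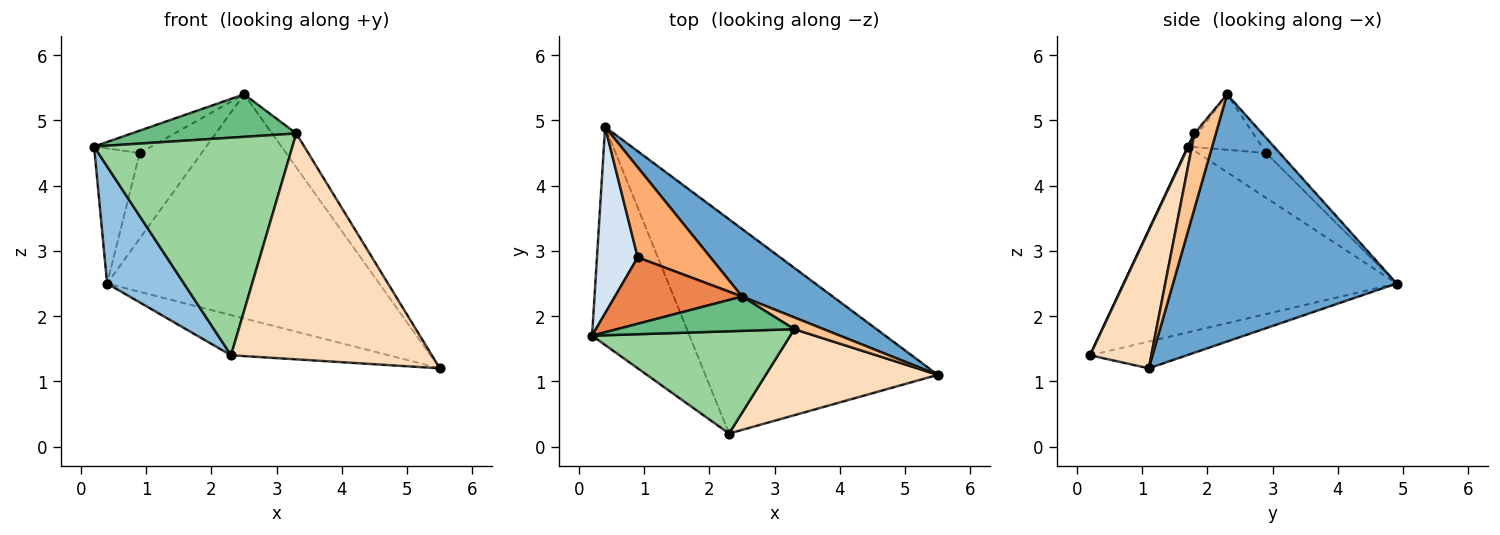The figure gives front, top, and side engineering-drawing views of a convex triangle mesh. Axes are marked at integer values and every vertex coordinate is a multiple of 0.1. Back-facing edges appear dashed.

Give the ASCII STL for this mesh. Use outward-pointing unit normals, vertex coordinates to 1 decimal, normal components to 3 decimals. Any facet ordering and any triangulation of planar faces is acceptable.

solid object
 facet normal 0.618 0.752 0.227
  outer loop
   vertex 2.5 2.3 5.4
   vertex 5.5 1.1 1.2
   vertex 0.4 4.9 2.5
  endloop
 endfacet
 facet normal -0.859 -0.242 -0.451
  outer loop
   vertex 2.3 0.2 1.4
   vertex 0.2 1.7 4.6
   vertex 0.4 4.9 2.5
  endloop
 endfacet
 facet normal -0.113 0.183 -0.977
  outer loop
   vertex 2.3 0.2 1.4
   vertex 0.4 4.9 2.5
   vertex 5.5 1.1 1.2
  endloop
 endfacet
 facet normal -0.665 0.438 0.605
  outer loop
   vertex 0.9 2.9 4.5
   vertex 0.4 4.9 2.5
   vertex 0.2 1.7 4.6
  endloop
 endfacet
 facet normal -0.382 0.296 0.876
  outer loop
   vertex 0.9 2.9 4.5
   vertex 0.2 1.7 4.6
   vertex 2.5 2.3 5.4
  endloop
 endfacet
 facet normal -0.148 0.680 0.718
  outer loop
   vertex 0.9 2.9 4.5
   vertex 2.5 2.3 5.4
   vertex 0.4 4.9 2.5
  endloop
 endfacet
 facet normal 0.641 0.725 0.251
  outer loop
   vertex 3.3 1.8 4.8
   vertex 5.5 1.1 1.2
   vertex 2.5 2.3 5.4
  endloop
 endfacet
 facet normal 0.274 -0.899 0.342
  outer loop
   vertex 3.3 1.8 4.8
   vertex 2.3 0.2 1.4
   vertex 5.5 1.1 1.2
  endloop
 endfacet
 facet normal -0.015 -0.778 0.628
  outer loop
   vertex 3.3 1.8 4.8
   vertex 2.5 2.3 5.4
   vertex 0.2 1.7 4.6
  endloop
 endfacet
 facet normal 0.002 -0.905 0.425
  outer loop
   vertex 3.3 1.8 4.8
   vertex 0.2 1.7 4.6
   vertex 2.3 0.2 1.4
  endloop
 endfacet
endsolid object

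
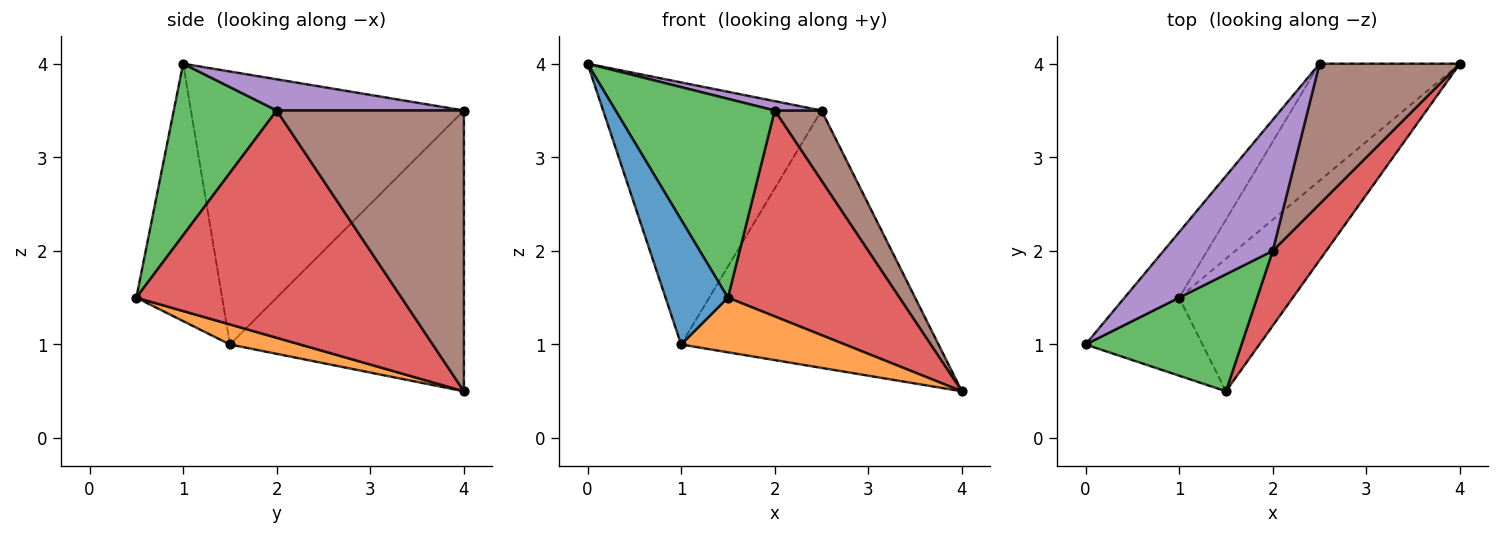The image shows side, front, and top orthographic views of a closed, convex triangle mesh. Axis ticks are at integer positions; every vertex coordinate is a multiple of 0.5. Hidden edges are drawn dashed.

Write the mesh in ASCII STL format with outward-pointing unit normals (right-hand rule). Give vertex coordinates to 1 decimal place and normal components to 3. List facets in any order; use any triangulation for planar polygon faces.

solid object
 facet normal -0.759 -0.552 -0.345
  outer loop
   vertex 1.0 1.5 1.0
   vertex 1.5 0.5 1.5
   vertex 0.0 1.0 4.0
  endloop
 endfacet
 facet normal 0.161 -0.376 -0.913
  outer loop
   vertex 1.0 1.5 1.0
   vertex 4.0 4.0 0.5
   vertex 1.5 0.5 1.5
  endloop
 endfacet
 facet normal 0.487 -0.753 0.443
  outer loop
   vertex 2.0 2.0 3.5
   vertex 0.0 1.0 4.0
   vertex 1.5 0.5 1.5
  endloop
 endfacet
 facet normal 0.824 -0.533 0.194
  outer loop
   vertex 2.0 2.0 3.5
   vertex 1.5 0.5 1.5
   vertex 4.0 4.0 0.5
  endloop
 endfacet
 facet normal 0.274 -0.069 0.959
  outer loop
   vertex 2.5 4.0 3.5
   vertex 0.0 1.0 4.0
   vertex 2.0 2.0 3.5
  endloop
 endfacet
 facet normal 0.873 -0.218 0.436
  outer loop
   vertex 2.5 4.0 3.5
   vertex 2.0 2.0 3.5
   vertex 4.0 4.0 0.5
  endloop
 endfacet
 facet normal -0.772 0.617 -0.154
  outer loop
   vertex 2.5 4.0 3.5
   vertex 1.0 1.5 1.0
   vertex 0.0 1.0 4.0
  endloop
 endfacet
 facet normal -0.638 0.701 -0.319
  outer loop
   vertex 2.5 4.0 3.5
   vertex 4.0 4.0 0.5
   vertex 1.0 1.5 1.0
  endloop
 endfacet
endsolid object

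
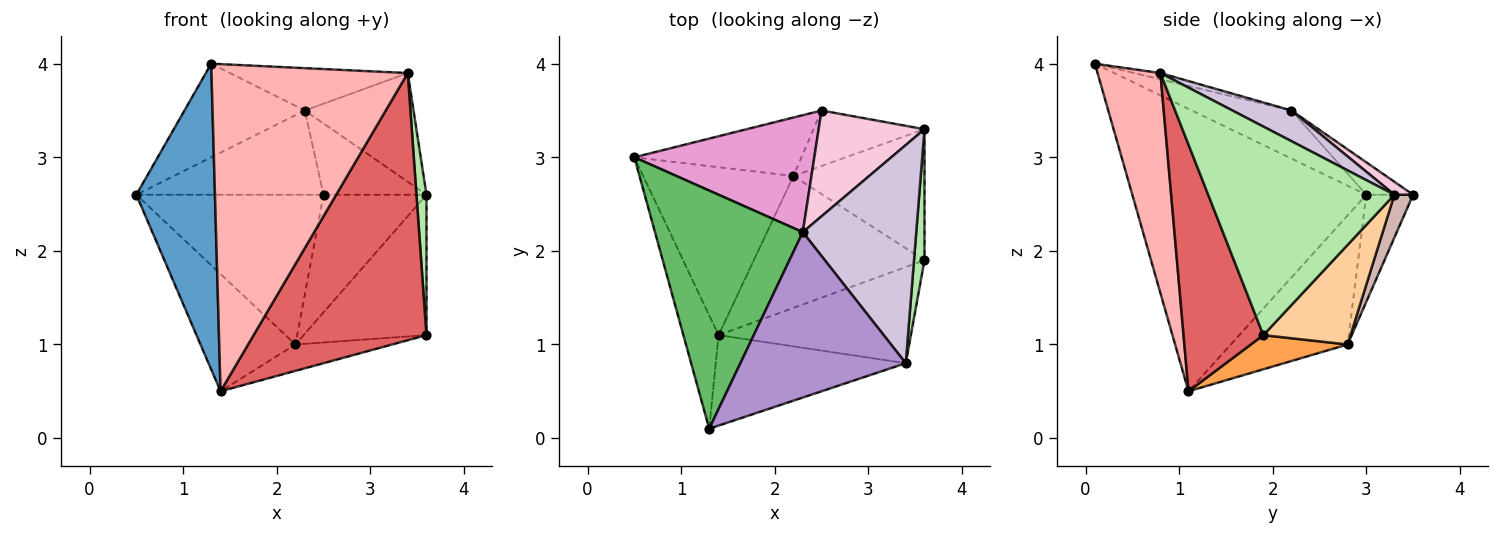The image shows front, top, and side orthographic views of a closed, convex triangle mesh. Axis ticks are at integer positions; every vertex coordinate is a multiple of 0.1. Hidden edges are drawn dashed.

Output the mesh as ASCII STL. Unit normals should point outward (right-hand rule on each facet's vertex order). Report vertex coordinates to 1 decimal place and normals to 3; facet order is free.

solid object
 facet normal -0.941 -0.316 -0.117
  outer loop
   vertex 1.4 1.1 0.5
   vertex 1.3 0.1 4.0
   vertex 0.5 3.0 2.6
  endloop
 endfacet
 facet normal -0.576 0.468 -0.670
  outer loop
   vertex 2.2 2.8 1.0
   vertex 1.4 1.1 0.5
   vertex 0.5 3.0 2.6
  endloop
 endfacet
 facet normal 0.192 0.192 -0.962
  outer loop
   vertex 2.2 2.8 1.0
   vertex 3.6 1.9 1.1
   vertex 1.4 1.1 0.5
  endloop
 endfacet
 facet normal 0.460 0.649 -0.606
  outer loop
   vertex 2.2 2.8 1.0
   vertex 3.6 3.3 2.6
   vertex 3.6 1.9 1.1
  endloop
 endfacet
 facet normal -0.290 0.350 0.891
  outer loop
   vertex 2.3 2.2 3.5
   vertex 0.5 3.0 2.6
   vertex 1.3 0.1 4.0
  endloop
 endfacet
 facet normal 0.997 -0.054 0.050
  outer loop
   vertex 3.4 0.8 3.9
   vertex 3.6 1.9 1.1
   vertex 3.6 3.3 2.6
  endloop
 endfacet
 facet normal 0.399 -0.863 -0.311
  outer loop
   vertex 3.4 0.8 3.9
   vertex 1.4 1.1 0.5
   vertex 3.6 1.9 1.1
  endloop
 endfacet
 facet normal 0.295 -0.921 -0.255
  outer loop
   vertex 3.4 0.8 3.9
   vertex 1.3 0.1 4.0
   vertex 1.4 1.1 0.5
  endloop
 endfacet
 facet normal -0.037 0.248 0.968
  outer loop
   vertex 3.4 0.8 3.9
   vertex 2.3 2.2 3.5
   vertex 1.3 0.1 4.0
  endloop
 endfacet
 facet normal 0.235 0.433 0.870
  outer loop
   vertex 3.4 0.8 3.9
   vertex 3.6 3.3 2.6
   vertex 2.3 2.2 3.5
  endloop
 endfacet
 facet normal -0.227 0.907 -0.354
  outer loop
   vertex 2.5 3.5 2.6
   vertex 2.2 2.8 1.0
   vertex 0.5 3.0 2.6
  endloop
 endfacet
 facet normal 0.162 0.892 -0.421
  outer loop
   vertex 2.5 3.5 2.6
   vertex 3.6 3.3 2.6
   vertex 2.2 2.8 1.0
  endloop
 endfacet
 facet normal -0.145 0.578 0.803
  outer loop
   vertex 2.5 3.5 2.6
   vertex 0.5 3.0 2.6
   vertex 2.3 2.2 3.5
  endloop
 endfacet
 facet normal 0.101 0.556 0.825
  outer loop
   vertex 2.5 3.5 2.6
   vertex 2.3 2.2 3.5
   vertex 3.6 3.3 2.6
  endloop
 endfacet
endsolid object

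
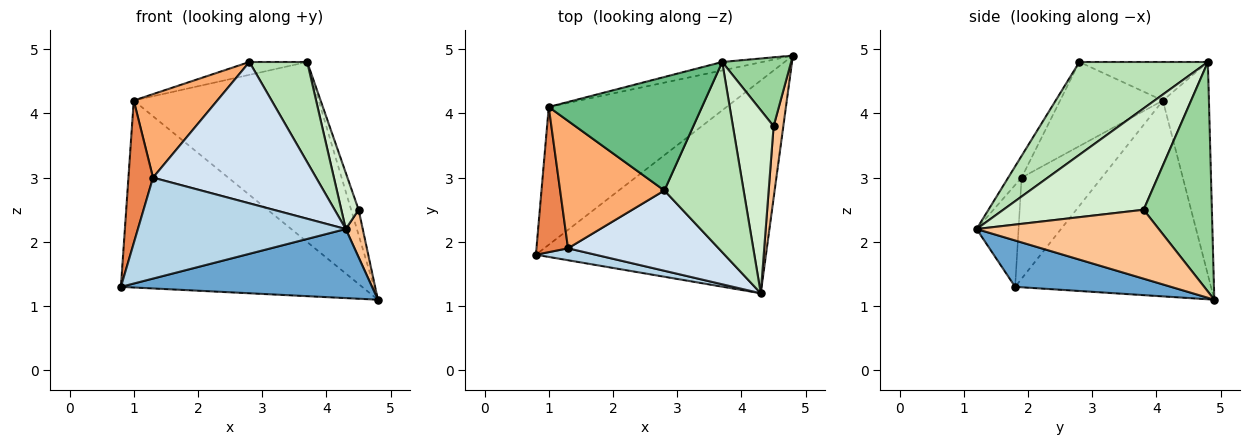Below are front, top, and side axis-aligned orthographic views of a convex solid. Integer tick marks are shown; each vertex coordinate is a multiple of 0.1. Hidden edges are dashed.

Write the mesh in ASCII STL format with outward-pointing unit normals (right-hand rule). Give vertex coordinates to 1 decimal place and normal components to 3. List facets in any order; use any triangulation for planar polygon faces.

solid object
 facet normal 0.188 -0.303 -0.934
  outer loop
   vertex 4.3 1.2 2.2
   vertex 0.8 1.8 1.3
   vertex 4.8 4.9 1.1
  endloop
 endfacet
 facet normal -0.547 0.674 -0.497
  outer loop
   vertex 1.0 4.1 4.2
   vertex 4.8 4.9 1.1
   vertex 0.8 1.8 1.3
  endloop
 endfacet
 facet normal -0.197 -0.974 0.115
  outer loop
   vertex 1.3 1.9 3.0
   vertex 0.8 1.8 1.3
   vertex 4.3 1.2 2.2
  endloop
 endfacet
 facet normal -0.071 -0.867 0.493
  outer loop
   vertex 1.3 1.9 3.0
   vertex 4.3 1.2 2.2
   vertex 2.8 2.8 4.8
  endloop
 endfacet
 facet normal -0.916 -0.281 0.286
  outer loop
   vertex 1.3 1.9 3.0
   vertex 1.0 4.1 4.2
   vertex 0.8 1.8 1.3
  endloop
 endfacet
 facet normal -0.559 -0.454 0.693
  outer loop
   vertex 1.3 1.9 3.0
   vertex 2.8 2.8 4.8
   vertex 1.0 4.1 4.2
  endloop
 endfacet
 facet normal 0.986 -0.092 0.139
  outer loop
   vertex 4.5 3.8 2.5
   vertex 4.3 1.2 2.2
   vertex 4.8 4.9 1.1
  endloop
 endfacet
 facet normal -0.241 0.969 -0.046
  outer loop
   vertex 3.7 4.8 4.8
   vertex 4.8 4.9 1.1
   vertex 1.0 4.1 4.2
  endloop
 endfacet
 facet normal -0.243 0.109 0.964
  outer loop
   vertex 3.7 4.8 4.8
   vertex 1.0 4.1 4.2
   vertex 2.8 2.8 4.8
  endloop
 endfacet
 facet normal 0.953 0.104 0.286
  outer loop
   vertex 3.7 4.8 4.8
   vertex 4.5 3.8 2.5
   vertex 4.8 4.9 1.1
  endloop
 endfacet
 facet normal 0.720 -0.324 0.614
  outer loop
   vertex 3.7 4.8 4.8
   vertex 2.8 2.8 4.8
   vertex 4.3 1.2 2.2
  endloop
 endfacet
 facet normal 0.922 -0.114 0.370
  outer loop
   vertex 3.7 4.8 4.8
   vertex 4.3 1.2 2.2
   vertex 4.5 3.8 2.5
  endloop
 endfacet
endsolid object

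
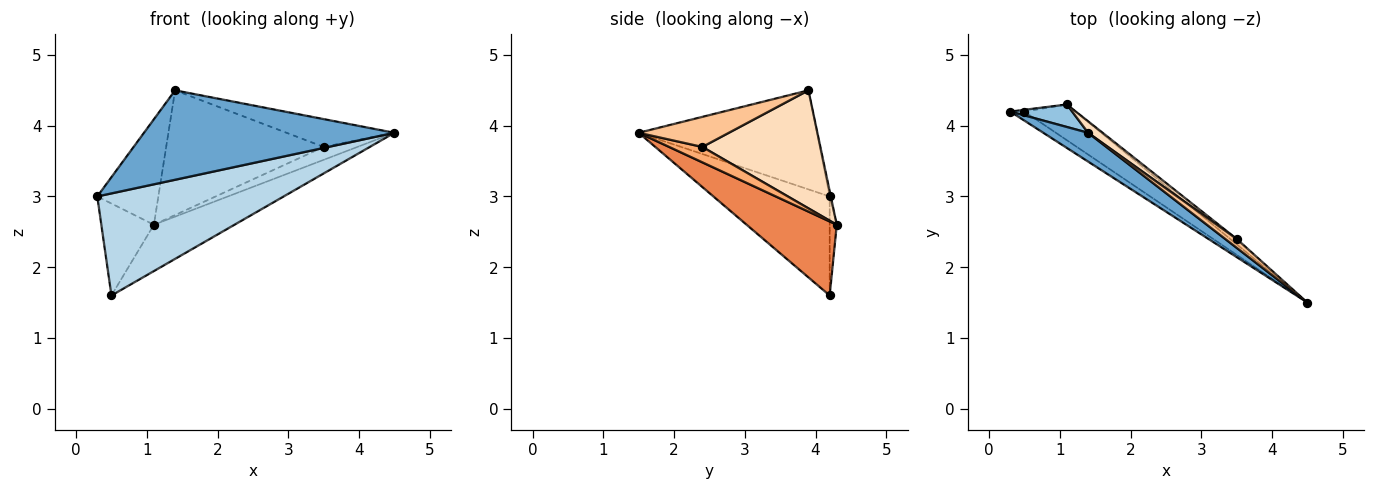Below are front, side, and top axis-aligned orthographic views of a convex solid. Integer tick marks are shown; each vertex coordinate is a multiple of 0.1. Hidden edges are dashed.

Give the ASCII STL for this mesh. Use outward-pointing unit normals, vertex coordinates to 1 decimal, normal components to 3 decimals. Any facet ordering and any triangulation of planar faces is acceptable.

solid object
 facet normal -0.561 -0.788 0.254
  outer loop
   vertex 1.4 3.9 4.5
   vertex 0.3 4.2 3.0
   vertex 4.5 1.5 3.9
  endloop
 endfacet
 facet normal -0.018 0.978 0.209
  outer loop
   vertex 1.4 3.9 4.5
   vertex 1.1 4.3 2.6
   vertex 0.3 4.2 3.0
  endloop
 endfacet
 facet normal -0.528 -0.846 -0.075
  outer loop
   vertex 0.5 4.2 1.6
   vertex 4.5 1.5 3.9
   vertex 0.3 4.2 3.0
  endloop
 endfacet
 facet normal -0.133 0.991 -0.019
  outer loop
   vertex 0.5 4.2 1.6
   vertex 0.3 4.2 3.0
   vertex 1.1 4.3 2.6
  endloop
 endfacet
 facet normal 0.663 0.593 -0.457
  outer loop
   vertex 0.5 4.2 1.6
   vertex 1.1 4.3 2.6
   vertex 4.5 1.5 3.9
  endloop
 endfacet
 facet normal 0.672 0.683 -0.286
  outer loop
   vertex 3.5 2.4 3.7
   vertex 4.5 1.5 3.9
   vertex 1.1 4.3 2.6
  endloop
 endfacet
 facet normal 0.623 0.745 0.238
  outer loop
   vertex 3.5 2.4 3.7
   vertex 1.4 3.9 4.5
   vertex 4.5 1.5 3.9
  endloop
 endfacet
 facet normal 0.598 0.798 0.074
  outer loop
   vertex 3.5 2.4 3.7
   vertex 1.1 4.3 2.6
   vertex 1.4 3.9 4.5
  endloop
 endfacet
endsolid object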